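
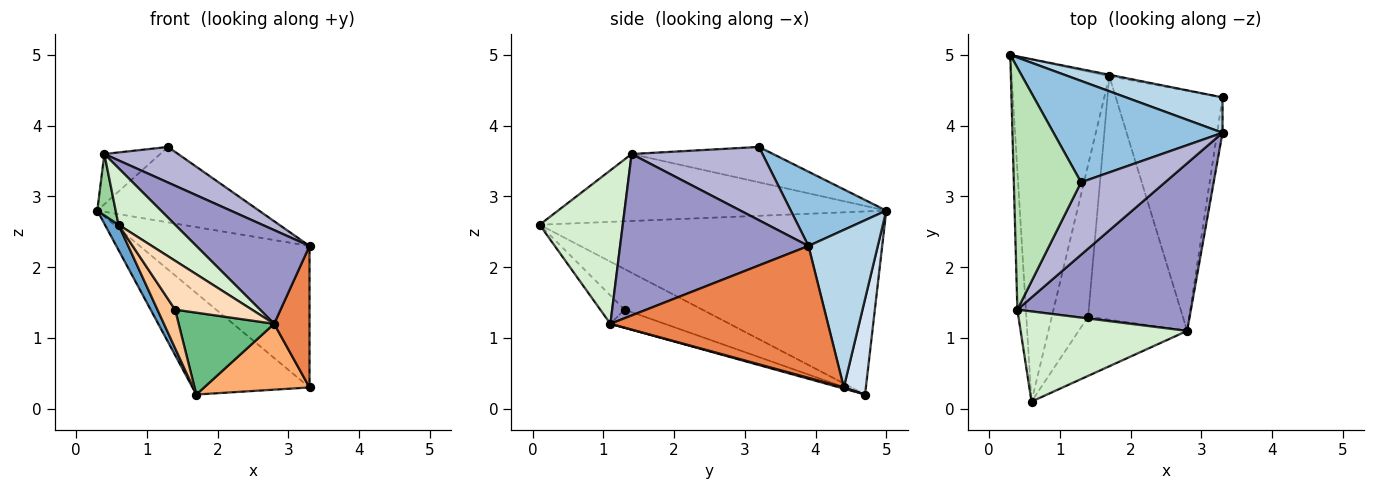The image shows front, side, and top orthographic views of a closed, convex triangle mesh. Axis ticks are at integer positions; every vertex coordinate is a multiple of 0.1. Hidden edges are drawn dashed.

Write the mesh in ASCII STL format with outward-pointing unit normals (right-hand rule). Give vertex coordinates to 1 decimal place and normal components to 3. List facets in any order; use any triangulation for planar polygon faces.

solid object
 facet normal -0.882 -0.035 -0.471
  outer loop
   vertex 1.7 4.7 0.2
   vertex 0.6 0.1 2.6
   vertex 0.3 5.0 2.8
  endloop
 endfacet
 facet normal 0.333 0.563 0.757
  outer loop
   vertex 1.3 3.2 3.7
   vertex 3.3 3.9 2.3
   vertex 0.3 5.0 2.8
  endloop
 endfacet
 facet normal 0.368 0.902 0.225
  outer loop
   vertex 3.3 4.4 0.3
   vertex 0.3 5.0 2.8
   vertex 3.3 3.9 2.3
  endloop
 endfacet
 facet normal 0.185 0.983 -0.014
  outer loop
   vertex 3.3 4.4 0.3
   vertex 1.7 4.7 0.2
   vertex 0.3 5.0 2.8
  endloop
 endfacet
 facet normal 0.986 -0.160 -0.040
  outer loop
   vertex 3.3 4.4 0.3
   vertex 3.3 3.9 2.3
   vertex 2.8 1.1 1.2
  endloop
 endfacet
 facet normal 0.011 -0.265 -0.964
  outer loop
   vertex 3.3 4.4 0.3
   vertex 2.8 1.1 1.2
   vertex 1.7 4.7 0.2
  endloop
 endfacet
 facet normal -0.735 -0.167 -0.657
  outer loop
   vertex 1.4 1.3 1.4
   vertex 0.6 0.1 2.6
   vertex 1.7 4.7 0.2
  endloop
 endfacet
 facet normal -0.197 -0.624 -0.756
  outer loop
   vertex 1.4 1.3 1.4
   vertex 2.8 1.1 1.2
   vertex 0.6 0.1 2.6
  endloop
 endfacet
 facet normal -0.178 -0.313 -0.933
  outer loop
   vertex 1.4 1.3 1.4
   vertex 1.7 4.7 0.2
   vertex 2.8 1.1 1.2
  endloop
 endfacet
 facet normal -0.990 -0.056 -0.126
  outer loop
   vertex 0.4 1.4 3.6
   vertex 0.3 5.0 2.8
   vertex 0.6 0.1 2.6
  endloop
 endfacet
 facet normal -0.458 0.181 0.870
  outer loop
   vertex 0.4 1.4 3.6
   vertex 1.3 3.2 3.7
   vertex 0.3 5.0 2.8
  endloop
 endfacet
 facet normal 0.615 -0.419 0.668
  outer loop
   vertex 0.4 1.4 3.6
   vertex 0.6 0.1 2.6
   vertex 2.8 1.1 1.2
  endloop
 endfacet
 facet normal 0.630 -0.379 0.678
  outer loop
   vertex 0.4 1.4 3.6
   vertex 2.8 1.1 1.2
   vertex 3.3 3.9 2.3
  endloop
 endfacet
 facet normal 0.616 -0.347 0.707
  outer loop
   vertex 0.4 1.4 3.6
   vertex 3.3 3.9 2.3
   vertex 1.3 3.2 3.7
  endloop
 endfacet
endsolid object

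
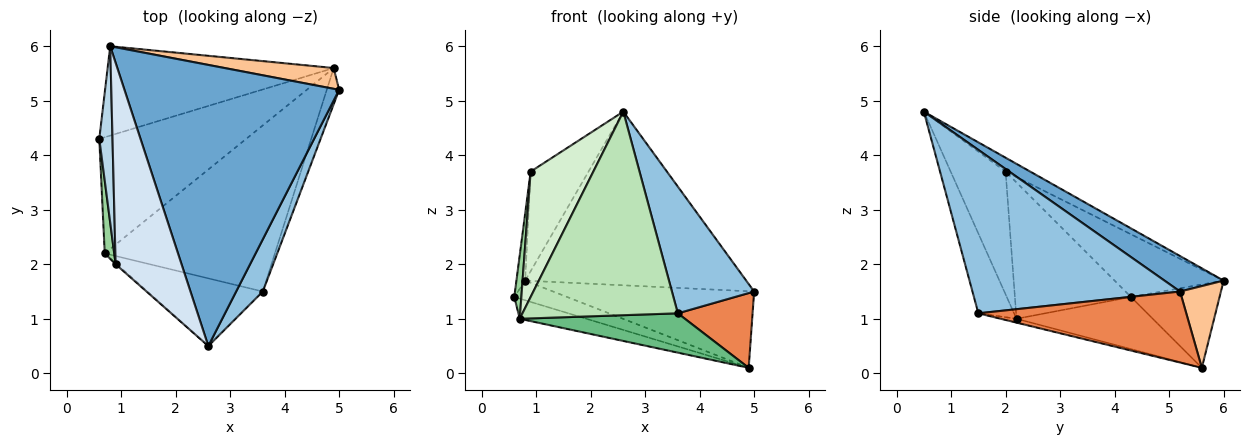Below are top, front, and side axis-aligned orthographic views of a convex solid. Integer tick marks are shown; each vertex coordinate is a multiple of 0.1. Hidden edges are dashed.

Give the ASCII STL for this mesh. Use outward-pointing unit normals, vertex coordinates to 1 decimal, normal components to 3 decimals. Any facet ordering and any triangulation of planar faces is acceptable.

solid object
 facet normal 0.139 0.520 0.842
  outer loop
   vertex 0.8 6.0 1.7
   vertex 2.6 0.5 4.8
   vertex 5.0 5.2 1.5
  endloop
 endfacet
 facet normal 0.919 -0.364 0.150
  outer loop
   vertex 3.6 1.5 1.1
   vertex 5.0 5.2 1.5
   vertex 2.6 0.5 4.8
  endloop
 endfacet
 facet normal -0.975 0.078 0.206
  outer loop
   vertex 0.9 2.0 3.7
   vertex 0.8 6.0 1.7
   vertex 0.6 4.3 1.4
  endloop
 endfacet
 facet normal -0.185 0.436 0.881
  outer loop
   vertex 0.9 2.0 3.7
   vertex 2.6 0.5 4.8
   vertex 0.8 6.0 1.7
  endloop
 endfacet
 facet normal 0.929 -0.334 -0.162
  outer loop
   vertex 4.9 5.6 0.1
   vertex 5.0 5.2 1.5
   vertex 3.6 1.5 1.1
  endloop
 endfacet
 facet normal -0.339 0.202 -0.919
  outer loop
   vertex 4.9 5.6 0.1
   vertex 0.6 4.3 1.4
   vertex 0.8 6.0 1.7
  endloop
 endfacet
 facet normal 0.193 0.947 0.257
  outer loop
   vertex 4.9 5.6 0.1
   vertex 0.8 6.0 1.7
   vertex 5.0 5.2 1.5
  endloop
 endfacet
 facet normal -0.330 0.161 -0.930
  outer loop
   vertex 0.7 2.2 1.0
   vertex 0.6 4.3 1.4
   vertex 4.9 5.6 0.1
  endloop
 endfacet
 facet normal -0.022 -0.230 -0.973
  outer loop
   vertex 0.7 2.2 1.0
   vertex 4.9 5.6 0.1
   vertex 3.6 1.5 1.1
  endloop
 endfacet
 facet normal -0.996 -0.061 0.069
  outer loop
   vertex 0.7 2.2 1.0
   vertex 0.9 2.0 3.7
   vertex 0.6 4.3 1.4
  endloop
 endfacet
 facet normal -0.213 -0.927 -0.308
  outer loop
   vertex 0.7 2.2 1.0
   vertex 3.6 1.5 1.1
   vertex 2.6 0.5 4.8
  endloop
 endfacet
 facet normal -0.659 -0.752 -0.007
  outer loop
   vertex 0.7 2.2 1.0
   vertex 2.6 0.5 4.8
   vertex 0.9 2.0 3.7
  endloop
 endfacet
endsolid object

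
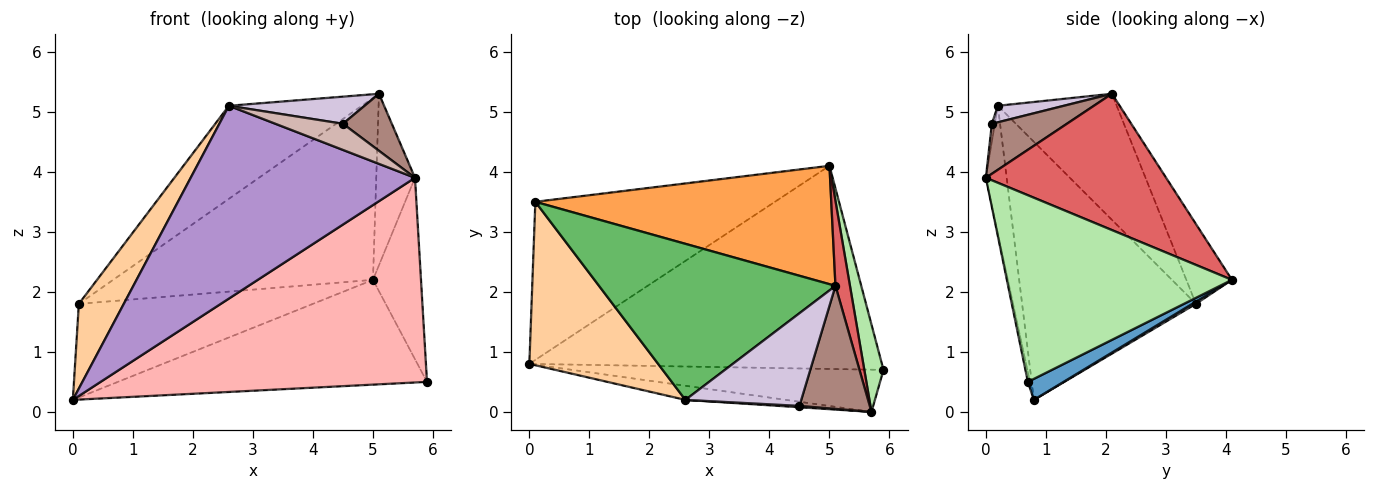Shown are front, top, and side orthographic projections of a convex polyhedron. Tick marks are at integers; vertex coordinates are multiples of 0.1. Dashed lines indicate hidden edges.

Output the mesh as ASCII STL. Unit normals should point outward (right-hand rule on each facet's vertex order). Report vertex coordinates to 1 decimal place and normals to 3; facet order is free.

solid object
 facet normal 0.053 0.458 -0.888
  outer loop
   vertex 5.0 4.1 2.2
   vertex 5.9 0.7 0.5
   vertex 0.0 0.8 0.2
  endloop
 endfacet
 facet normal 0.008 0.510 -0.860
  outer loop
   vertex 0.1 3.5 1.8
   vertex 5.0 4.1 2.2
   vertex 0.0 0.8 0.2
  endloop
 endfacet
 facet normal -0.146 0.829 0.540
  outer loop
   vertex 0.1 3.5 1.8
   vertex 5.1 2.1 5.3
   vertex 5.0 4.1 2.2
  endloop
 endfacet
 facet normal -0.872 -0.225 0.435
  outer loop
   vertex 2.6 0.2 5.1
   vertex 0.1 3.5 1.8
   vertex 0.0 0.8 0.2
  endloop
 endfacet
 facet normal -0.416 0.466 0.781
  outer loop
   vertex 2.6 0.2 5.1
   vertex 5.1 2.1 5.3
   vertex 0.1 3.5 1.8
  endloop
 endfacet
 facet normal 0.973 0.208 0.100
  outer loop
   vertex 5.7 0.0 3.9
   vertex 5.9 0.7 0.5
   vertex 5.0 4.1 2.2
  endloop
 endfacet
 facet normal 0.972 0.209 0.103
  outer loop
   vertex 5.7 0.0 3.9
   vertex 5.0 4.1 2.2
   vertex 5.1 2.1 5.3
  endloop
 endfacet
 facet normal -0.006 -0.979 -0.202
  outer loop
   vertex 5.7 0.0 3.9
   vertex 0.0 0.8 0.2
   vertex 5.9 0.7 0.5
  endloop
 endfacet
 facet normal -0.092 -0.993 -0.073
  outer loop
   vertex 5.7 0.0 3.9
   vertex 2.6 0.2 5.1
   vertex 0.0 0.8 0.2
  endloop
 endfacet
 facet normal 0.135 -0.278 0.951
  outer loop
   vertex 4.5 0.1 4.8
   vertex 5.1 2.1 5.3
   vertex 2.6 0.2 5.1
  endloop
 endfacet
 facet normal 0.542 -0.353 0.762
  outer loop
   vertex 4.5 0.1 4.8
   vertex 5.7 0.0 3.9
   vertex 5.1 2.1 5.3
  endloop
 endfacet
 facet normal -0.044 -0.998 0.052
  outer loop
   vertex 4.5 0.1 4.8
   vertex 2.6 0.2 5.1
   vertex 5.7 0.0 3.9
  endloop
 endfacet
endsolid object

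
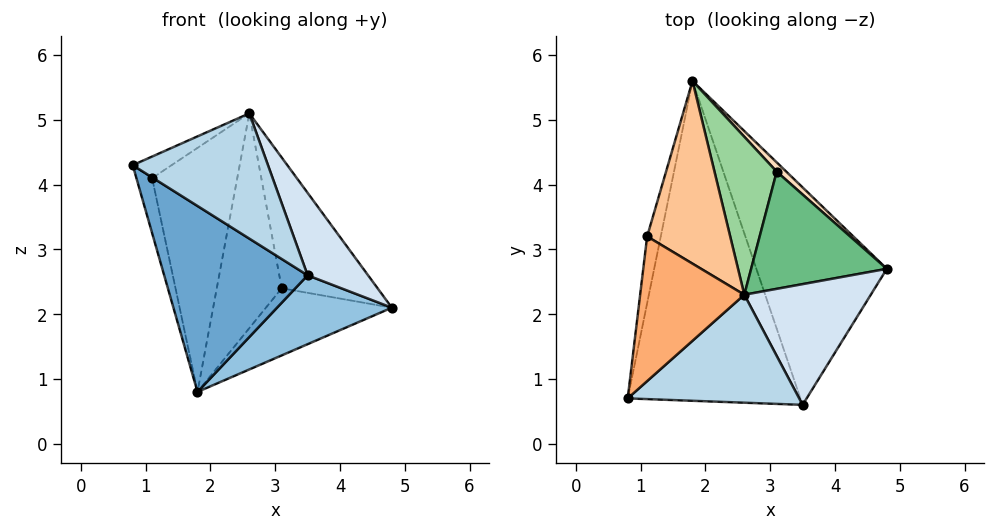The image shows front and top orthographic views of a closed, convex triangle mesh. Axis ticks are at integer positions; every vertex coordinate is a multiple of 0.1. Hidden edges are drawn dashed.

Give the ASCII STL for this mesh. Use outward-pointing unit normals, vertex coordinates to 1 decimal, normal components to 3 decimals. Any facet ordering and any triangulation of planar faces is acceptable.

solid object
 facet normal -0.491 -0.438 -0.753
  outer loop
   vertex 3.5 0.6 2.6
   vertex 0.8 0.7 4.3
   vertex 1.8 5.6 0.8
  endloop
 endfacet
 facet normal 0.120 -0.300 -0.946
  outer loop
   vertex 3.5 0.6 2.6
   vertex 1.8 5.6 0.8
   vertex 4.8 2.7 2.1
  endloop
 endfacet
 facet normal 0.358 -0.707 0.610
  outer loop
   vertex 3.5 0.6 2.6
   vertex 2.6 2.3 5.1
   vertex 0.8 0.7 4.3
  endloop
 endfacet
 facet normal 0.776 -0.356 0.521
  outer loop
   vertex 3.5 0.6 2.6
   vertex 4.8 2.7 2.1
   vertex 2.6 2.3 5.1
  endloop
 endfacet
 facet normal -0.986 0.108 -0.131
  outer loop
   vertex 1.1 3.2 4.1
   vertex 1.8 5.6 0.8
   vertex 0.8 0.7 4.3
  endloop
 endfacet
 facet normal -0.496 0.128 0.859
  outer loop
   vertex 1.1 3.2 4.1
   vertex 0.8 0.7 4.3
   vertex 2.6 2.3 5.1
  endloop
 endfacet
 facet normal 0.080 0.798 0.597
  outer loop
   vertex 1.1 3.2 4.1
   vertex 2.6 2.3 5.1
   vertex 1.8 5.6 0.8
  endloop
 endfacet
 facet normal 0.668 0.737 0.102
  outer loop
   vertex 3.1 4.2 2.4
   vertex 4.8 2.7 2.1
   vertex 1.8 5.6 0.8
  endloop
 endfacet
 facet normal 0.612 0.589 0.528
  outer loop
   vertex 3.1 4.2 2.4
   vertex 2.6 2.3 5.1
   vertex 4.8 2.7 2.1
  endloop
 endfacet
 facet normal 0.137 0.798 0.587
  outer loop
   vertex 3.1 4.2 2.4
   vertex 1.8 5.6 0.8
   vertex 2.6 2.3 5.1
  endloop
 endfacet
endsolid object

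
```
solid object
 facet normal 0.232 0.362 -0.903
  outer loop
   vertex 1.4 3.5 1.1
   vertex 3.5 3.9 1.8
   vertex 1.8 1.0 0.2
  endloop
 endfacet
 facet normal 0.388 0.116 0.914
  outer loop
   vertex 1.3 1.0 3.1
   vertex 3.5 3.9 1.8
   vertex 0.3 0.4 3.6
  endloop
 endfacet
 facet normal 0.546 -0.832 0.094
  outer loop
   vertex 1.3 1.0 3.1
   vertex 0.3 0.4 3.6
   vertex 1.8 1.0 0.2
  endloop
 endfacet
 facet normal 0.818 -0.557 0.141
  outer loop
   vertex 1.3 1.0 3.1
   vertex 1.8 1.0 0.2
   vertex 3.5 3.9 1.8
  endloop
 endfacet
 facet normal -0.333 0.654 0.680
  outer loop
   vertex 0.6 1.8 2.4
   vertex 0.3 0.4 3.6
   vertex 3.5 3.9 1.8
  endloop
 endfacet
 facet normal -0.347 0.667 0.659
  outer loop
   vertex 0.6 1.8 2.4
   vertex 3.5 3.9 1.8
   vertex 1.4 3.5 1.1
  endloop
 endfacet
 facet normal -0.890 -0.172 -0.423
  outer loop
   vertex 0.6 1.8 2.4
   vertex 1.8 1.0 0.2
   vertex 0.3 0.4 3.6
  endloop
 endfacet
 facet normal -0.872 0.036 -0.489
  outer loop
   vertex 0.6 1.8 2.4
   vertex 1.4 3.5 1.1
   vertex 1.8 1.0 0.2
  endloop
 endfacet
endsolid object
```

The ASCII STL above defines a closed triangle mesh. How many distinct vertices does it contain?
6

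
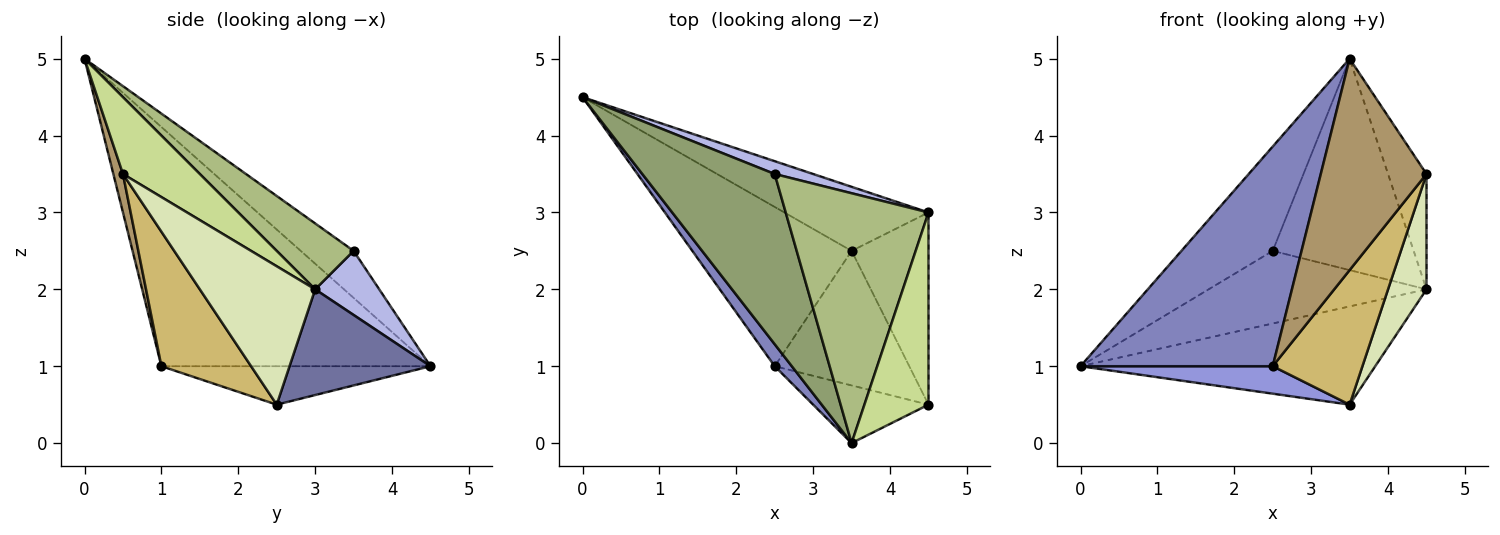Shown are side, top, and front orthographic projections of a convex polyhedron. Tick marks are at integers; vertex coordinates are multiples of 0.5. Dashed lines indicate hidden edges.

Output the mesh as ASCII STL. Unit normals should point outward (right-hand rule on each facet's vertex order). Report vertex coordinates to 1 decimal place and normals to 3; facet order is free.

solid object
 facet normal 0.372 0.778 -0.507
  outer loop
   vertex 3.5 2.5 0.5
   vertex 0.0 4.5 1.0
   vertex 4.5 3.0 2.0
  endloop
 endfacet
 facet normal -0.812 -0.580 0.058
  outer loop
   vertex 2.5 1.0 1.0
   vertex 3.5 0.0 5.0
   vertex 0.0 4.5 1.0
  endloop
 endfacet
 facet normal -0.231 -0.165 -0.959
  outer loop
   vertex 2.5 1.0 1.0
   vertex 0.0 4.5 1.0
   vertex 3.5 2.5 0.5
  endloop
 endfacet
 facet normal 0.278 0.946 0.167
  outer loop
   vertex 2.5 3.5 2.5
   vertex 4.5 3.0 2.0
   vertex 0.0 4.5 1.0
  endloop
 endfacet
 facet normal -0.290 0.500 0.816
  outer loop
   vertex 2.5 3.5 2.5
   vertex 0.0 4.5 1.0
   vertex 3.5 0.0 5.0
  endloop
 endfacet
 facet normal 0.332 0.609 0.720
  outer loop
   vertex 2.5 3.5 2.5
   vertex 3.5 0.0 5.0
   vertex 4.5 3.0 2.0
  endloop
 endfacet
 facet normal 0.717 0.359 0.598
  outer loop
   vertex 4.5 0.5 3.5
   vertex 4.5 3.0 2.0
   vertex 3.5 0.0 5.0
  endloop
 endfacet
 facet normal 0.839 -0.280 -0.466
  outer loop
   vertex 4.5 0.5 3.5
   vertex 3.5 2.5 0.5
   vertex 4.5 3.0 2.0
  endloop
 endfacet
 facet normal 0.087 -0.961 -0.262
  outer loop
   vertex 4.5 0.5 3.5
   vertex 3.5 0.0 5.0
   vertex 2.5 1.0 1.0
  endloop
 endfacet
 facet normal 0.577 -0.577 -0.577
  outer loop
   vertex 4.5 0.5 3.5
   vertex 2.5 1.0 1.0
   vertex 3.5 2.5 0.5
  endloop
 endfacet
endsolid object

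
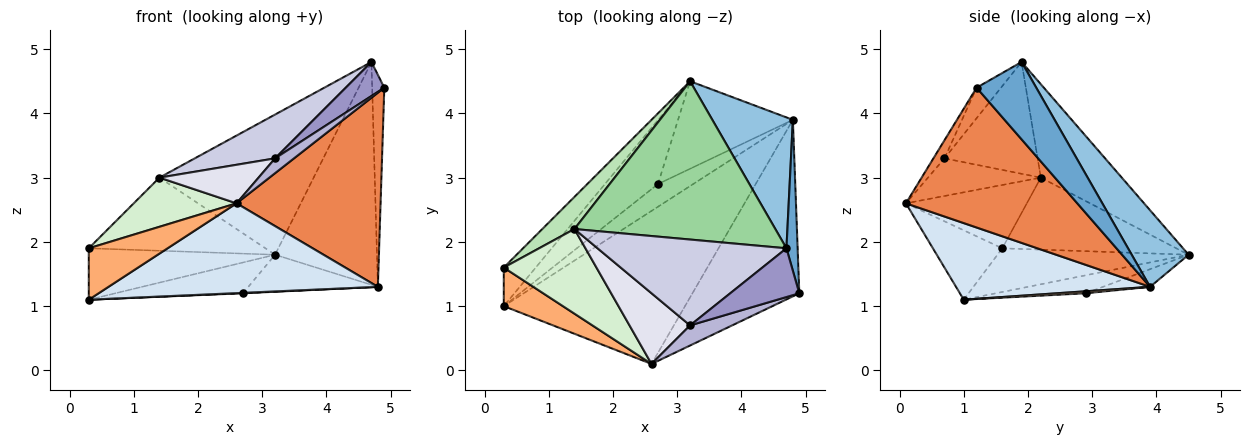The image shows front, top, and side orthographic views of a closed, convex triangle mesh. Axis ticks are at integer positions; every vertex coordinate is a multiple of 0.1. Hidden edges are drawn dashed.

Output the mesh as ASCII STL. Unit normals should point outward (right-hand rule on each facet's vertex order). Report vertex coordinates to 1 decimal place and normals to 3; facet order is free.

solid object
 facet normal 0.970 0.197 0.140
  outer loop
   vertex 4.8 3.9 1.3
   vertex 4.7 1.9 4.8
   vertex 4.9 1.2 4.4
  endloop
 endfacet
 facet normal 0.434 0.777 0.456
  outer loop
   vertex 4.8 3.9 1.3
   vertex 3.2 4.5 1.8
   vertex 4.7 1.9 4.8
  endloop
 endfacet
 facet normal -0.634 0.618 -0.464
  outer loop
   vertex 0.3 1.6 1.9
   vertex 3.2 4.5 1.8
   vertex 0.3 1.0 1.1
  endloop
 endfacet
 facet normal 0.342 -0.475 -0.810
  outer loop
   vertex 2.6 0.1 2.6
   vertex 0.3 1.0 1.1
   vertex 4.8 3.9 1.3
  endloop
 endfacet
 facet normal 0.661 -0.555 -0.505
  outer loop
   vertex 2.6 0.1 2.6
   vertex 4.8 3.9 1.3
   vertex 4.9 1.2 4.4
  endloop
 endfacet
 facet normal -0.576 -0.654 0.491
  outer loop
   vertex 2.6 0.1 2.6
   vertex 0.3 1.6 1.9
   vertex 0.3 1.0 1.1
  endloop
 endfacet
 facet normal -0.292 0.415 -0.862
  outer loop
   vertex 2.7 2.9 1.2
   vertex 0.3 1.0 1.1
   vertex 3.2 4.5 1.8
  endloop
 endfacet
 facet normal 0.057 -0.019 -0.998
  outer loop
   vertex 2.7 2.9 1.2
   vertex 4.8 3.9 1.3
   vertex 0.3 1.0 1.1
  endloop
 endfacet
 facet normal -0.140 0.386 -0.912
  outer loop
   vertex 2.7 2.9 1.2
   vertex 3.2 4.5 1.8
   vertex 4.8 3.9 1.3
  endloop
 endfacet
 facet normal -0.329 0.626 0.707
  outer loop
   vertex 1.4 2.2 3.0
   vertex 4.7 1.9 4.8
   vertex 3.2 4.5 1.8
  endloop
 endfacet
 facet normal -0.670 0.680 0.299
  outer loop
   vertex 1.4 2.2 3.0
   vertex 3.2 4.5 1.8
   vertex 0.3 1.6 1.9
  endloop
 endfacet
 facet normal -0.509 -0.432 0.745
  outer loop
   vertex 1.4 2.2 3.0
   vertex 0.3 1.6 1.9
   vertex 2.6 0.1 2.6
  endloop
 endfacet
 facet normal -0.341 -0.538 0.771
  outer loop
   vertex 3.2 0.7 3.3
   vertex 4.9 1.2 4.4
   vertex 4.7 1.9 4.8
  endloop
 endfacet
 facet normal -0.328 -0.560 0.761
  outer loop
   vertex 3.2 0.7 3.3
   vertex 2.6 0.1 2.6
   vertex 4.9 1.2 4.4
  endloop
 endfacet
 facet normal -0.466 -0.402 0.788
  outer loop
   vertex 3.2 0.7 3.3
   vertex 4.7 1.9 4.8
   vertex 1.4 2.2 3.0
  endloop
 endfacet
 facet normal -0.479 -0.420 0.771
  outer loop
   vertex 3.2 0.7 3.3
   vertex 1.4 2.2 3.0
   vertex 2.6 0.1 2.6
  endloop
 endfacet
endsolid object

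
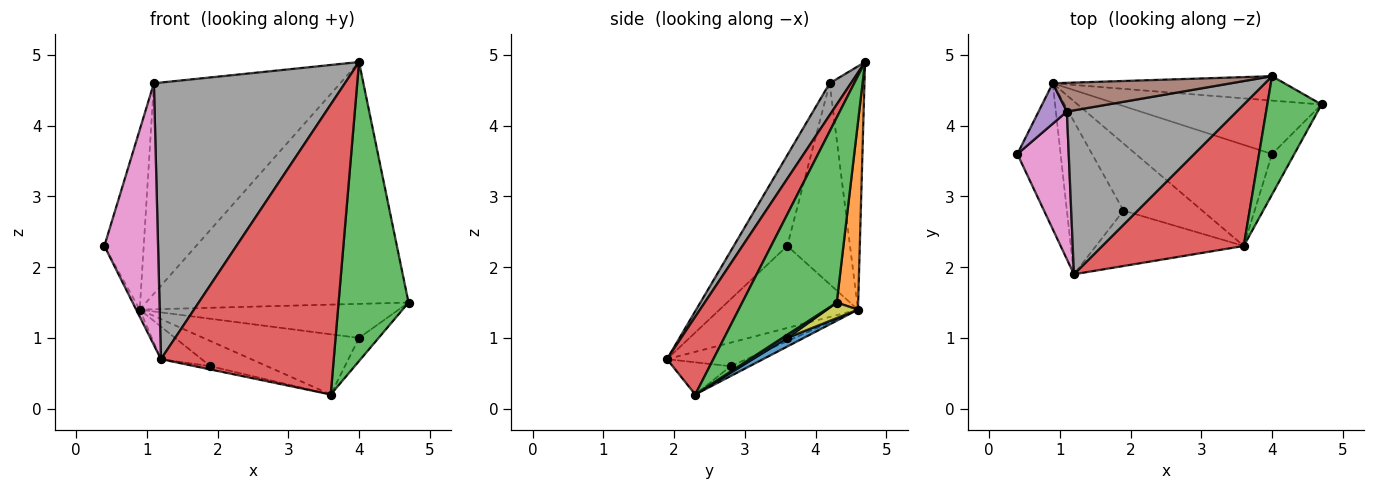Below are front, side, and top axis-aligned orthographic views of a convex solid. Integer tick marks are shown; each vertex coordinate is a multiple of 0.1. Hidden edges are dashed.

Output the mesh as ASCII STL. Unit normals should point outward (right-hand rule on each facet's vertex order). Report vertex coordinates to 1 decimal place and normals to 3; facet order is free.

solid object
 facet normal -0.884 0.023 -0.466
  outer loop
   vertex 0.9 4.6 1.4
   vertex 1.2 1.9 0.7
   vertex 0.4 3.6 2.3
  endloop
 endfacet
 facet normal 0.081 0.992 -0.100
  outer loop
   vertex 0.9 4.6 1.4
   vertex 4.0 4.7 4.9
   vertex 4.7 4.3 1.5
  endloop
 endfacet
 facet normal 0.782 -0.579 0.229
  outer loop
   vertex 3.6 2.3 0.2
   vertex 4.7 4.3 1.5
   vertex 4.0 4.7 4.9
  endloop
 endfacet
 facet normal 0.234 -0.874 0.426
  outer loop
   vertex 3.6 2.3 0.2
   vertex 4.0 4.7 4.9
   vertex 1.2 1.9 0.7
  endloop
 endfacet
 facet normal -0.841 0.527 0.119
  outer loop
   vertex 1.1 4.2 4.6
   vertex 0.9 4.6 1.4
   vertex 0.4 3.6 2.3
  endloop
 endfacet
 facet normal -0.182 0.974 0.133
  outer loop
   vertex 1.1 4.2 4.6
   vertex 4.0 4.7 4.9
   vertex 0.9 4.6 1.4
  endloop
 endfacet
 facet normal -0.656 -0.658 0.371
  outer loop
   vertex 1.1 4.2 4.6
   vertex 0.4 3.6 2.3
   vertex 1.2 1.9 0.7
  endloop
 endfacet
 facet normal 0.095 -0.856 0.507
  outer loop
   vertex 1.1 4.2 4.6
   vertex 1.2 1.9 0.7
   vertex 4.0 4.7 4.9
  endloop
 endfacet
 facet normal 0.064 0.537 -0.841
  outer loop
   vertex 4.0 3.6 1.0
   vertex 0.9 4.6 1.4
   vertex 4.7 4.3 1.5
  endloop
 endfacet
 facet normal 0.123 0.492 -0.862
  outer loop
   vertex 4.0 3.6 1.0
   vertex 4.7 4.3 1.5
   vertex 3.6 2.3 0.2
  endloop
 endfacet
 facet normal 0.054 0.511 -0.858
  outer loop
   vertex 4.0 3.6 1.0
   vertex 3.6 2.3 0.2
   vertex 0.9 4.6 1.4
  endloop
 endfacet
 facet normal -0.377 0.193 -0.906
  outer loop
   vertex 1.9 2.8 0.6
   vertex 1.2 1.9 0.7
   vertex 0.9 4.6 1.4
  endloop
 endfacet
 facet normal -0.213 0.057 -0.975
  outer loop
   vertex 1.9 2.8 0.6
   vertex 3.6 2.3 0.2
   vertex 1.2 1.9 0.7
  endloop
 endfacet
 facet normal -0.116 0.349 -0.930
  outer loop
   vertex 1.9 2.8 0.6
   vertex 0.9 4.6 1.4
   vertex 3.6 2.3 0.2
  endloop
 endfacet
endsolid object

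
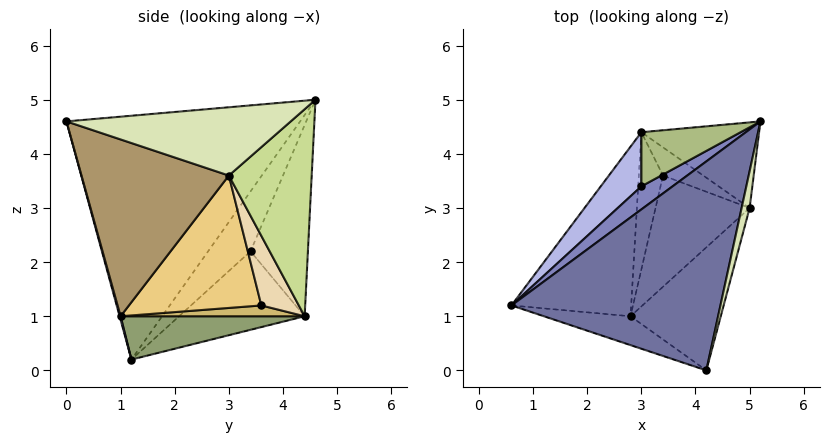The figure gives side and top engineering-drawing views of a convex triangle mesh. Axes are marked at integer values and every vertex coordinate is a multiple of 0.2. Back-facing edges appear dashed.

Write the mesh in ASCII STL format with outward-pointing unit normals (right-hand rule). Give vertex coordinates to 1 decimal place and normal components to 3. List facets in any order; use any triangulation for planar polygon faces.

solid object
 facet normal -0.755 0.108 0.647
  outer loop
   vertex 4.2 0.0 4.6
   vertex 5.2 4.6 5.0
   vertex 0.6 1.2 0.2
  endloop
 endfacet
 facet normal -0.778 0.480 0.406
  outer loop
   vertex 3.0 3.4 2.2
   vertex 0.6 1.2 0.2
   vertex 5.2 4.6 5.0
  endloop
 endfacet
 facet normal 0.011 -0.962 -0.272
  outer loop
   vertex 2.8 1.0 1.0
   vertex 4.2 0.0 4.6
   vertex 0.6 1.2 0.2
  endloop
 endfacet
 facet normal -0.778 0.483 0.402
  outer loop
   vertex 3.0 4.4 1.0
   vertex 0.6 1.2 0.2
   vertex 3.0 3.4 2.2
  endloop
 endfacet
 facet normal 0.340 -0.020 -0.940
  outer loop
   vertex 3.0 4.4 1.0
   vertex 2.8 1.0 1.0
   vertex 0.6 1.2 0.2
  endloop
 endfacet
 facet normal -0.777 0.484 0.403
  outer loop
   vertex 3.0 4.4 1.0
   vertex 3.0 3.4 2.2
   vertex 5.2 4.6 5.0
  endloop
 endfacet
 facet normal 0.827 0.308 -0.470
  outer loop
   vertex 5.0 3.0 3.6
   vertex 3.0 4.4 1.0
   vertex 5.2 4.6 5.0
  endloop
 endfacet
 facet normal 0.969 -0.220 0.114
  outer loop
   vertex 5.0 3.0 3.6
   vertex 5.2 4.6 5.0
   vertex 4.2 0.0 4.6
  endloop
 endfacet
 facet normal 0.830 -0.363 -0.424
  outer loop
   vertex 5.0 3.0 3.6
   vertex 4.2 0.0 4.6
   vertex 2.8 1.0 1.0
  endloop
 endfacet
 facet normal 0.408 -0.024 -0.913
  outer loop
   vertex 3.4 3.6 1.2
   vertex 2.8 1.0 1.0
   vertex 3.0 4.4 1.0
  endloop
 endfacet
 facet normal 0.807 -0.142 -0.573
  outer loop
   vertex 3.4 3.6 1.2
   vertex 5.0 3.0 3.6
   vertex 2.8 1.0 1.0
  endloop
 endfacet
 facet normal 0.828 0.294 -0.478
  outer loop
   vertex 3.4 3.6 1.2
   vertex 3.0 4.4 1.0
   vertex 5.0 3.0 3.6
  endloop
 endfacet
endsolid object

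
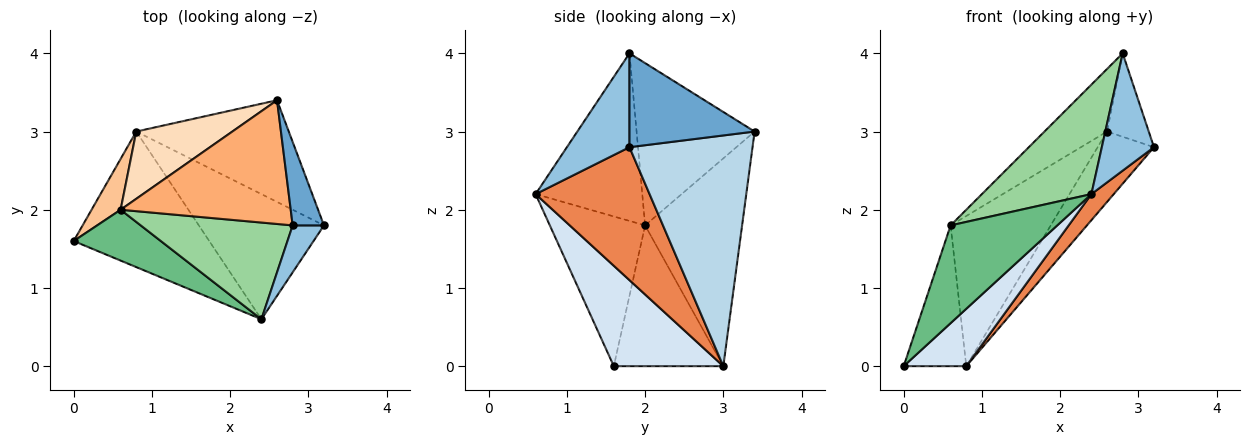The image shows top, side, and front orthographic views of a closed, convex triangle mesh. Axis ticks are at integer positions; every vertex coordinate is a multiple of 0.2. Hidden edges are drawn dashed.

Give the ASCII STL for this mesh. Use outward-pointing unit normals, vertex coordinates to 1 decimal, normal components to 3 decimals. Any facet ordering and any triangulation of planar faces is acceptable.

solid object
 facet normal 0.905 0.302 0.302
  outer loop
   vertex 2.8 1.8 4.0
   vertex 3.2 1.8 2.8
   vertex 2.6 3.4 3.0
  endloop
 endfacet
 facet normal 0.744 -0.620 0.248
  outer loop
   vertex 2.4 0.6 2.2
   vertex 3.2 1.8 2.8
   vertex 2.8 1.8 4.0
  endloop
 endfacet
 facet normal 0.779 0.357 -0.515
  outer loop
   vertex 0.8 3.0 0.0
   vertex 2.6 3.4 3.0
   vertex 3.2 1.8 2.8
  endloop
 endfacet
 facet normal 0.563 -0.322 -0.761
  outer loop
   vertex 0.8 3.0 0.0
   vertex 2.4 0.6 2.2
   vertex 0.0 1.6 0.0
  endloop
 endfacet
 facet normal 0.721 -0.141 -0.678
  outer loop
   vertex 0.8 3.0 0.0
   vertex 3.2 1.8 2.8
   vertex 2.4 0.6 2.2
  endloop
 endfacet
 facet normal -0.648 0.344 0.679
  outer loop
   vertex 0.6 2.0 1.8
   vertex 2.8 1.8 4.0
   vertex 2.6 3.4 3.0
  endloop
 endfacet
 facet normal -0.855 0.488 0.176
  outer loop
   vertex 0.6 2.0 1.8
   vertex 0.8 3.0 0.0
   vertex 0.0 1.6 0.0
  endloop
 endfacet
 facet normal -0.662 0.684 0.306
  outer loop
   vertex 0.6 2.0 1.8
   vertex 2.6 3.4 3.0
   vertex 0.8 3.0 0.0
  endloop
 endfacet
 facet normal -0.621 -0.695 0.362
  outer loop
   vertex 0.6 2.0 1.8
   vertex 0.0 1.6 0.0
   vertex 2.4 0.6 2.2
  endloop
 endfacet
 facet normal -0.590 -0.605 0.535
  outer loop
   vertex 0.6 2.0 1.8
   vertex 2.4 0.6 2.2
   vertex 2.8 1.8 4.0
  endloop
 endfacet
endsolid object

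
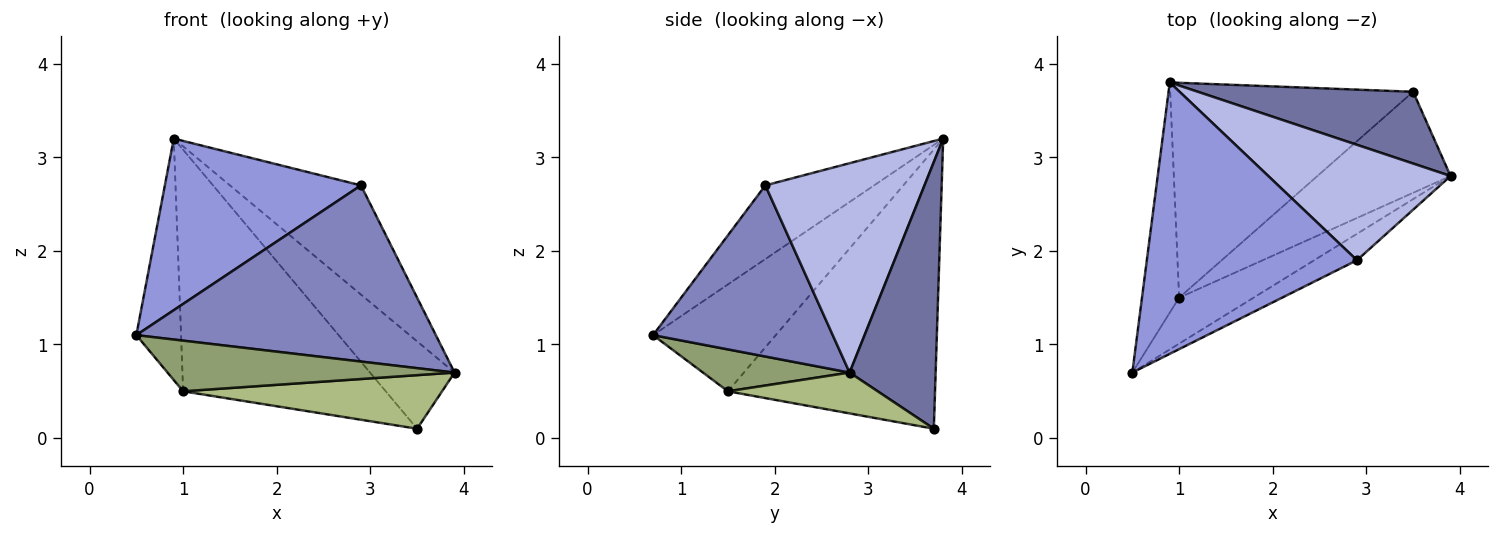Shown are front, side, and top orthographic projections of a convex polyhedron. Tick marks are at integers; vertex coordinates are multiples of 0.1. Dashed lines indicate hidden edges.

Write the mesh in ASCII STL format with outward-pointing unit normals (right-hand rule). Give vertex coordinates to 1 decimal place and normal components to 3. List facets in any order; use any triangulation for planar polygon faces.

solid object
 facet normal 0.618 0.607 0.499
  outer loop
   vertex 3.5 3.7 0.1
   vertex 0.9 3.8 3.2
   vertex 3.9 2.8 0.7
  endloop
 endfacet
 facet normal 0.510 -0.850 -0.128
  outer loop
   vertex 2.9 1.9 2.7
   vertex 0.5 0.7 1.1
   vertex 3.9 2.8 0.7
  endloop
 endfacet
 facet normal -0.284 -0.512 0.810
  outer loop
   vertex 2.9 1.9 2.7
   vertex 0.9 3.8 3.2
   vertex 0.5 0.7 1.1
  endloop
 endfacet
 facet normal 0.641 0.528 0.558
  outer loop
   vertex 2.9 1.9 2.7
   vertex 3.9 2.8 0.7
   vertex 0.9 3.8 3.2
  endloop
 endfacet
 facet normal 0.354 -0.693 -0.629
  outer loop
   vertex 1.0 1.5 0.5
   vertex 3.9 2.8 0.7
   vertex 0.5 0.7 1.1
  endloop
 endfacet
 facet normal 0.262 -0.452 -0.853
  outer loop
   vertex 1.0 1.5 0.5
   vertex 3.5 3.7 0.1
   vertex 3.9 2.8 0.7
  endloop
 endfacet
 facet normal -0.893 0.325 -0.310
  outer loop
   vertex 1.0 1.5 0.5
   vertex 0.5 0.7 1.1
   vertex 0.9 3.8 3.2
  endloop
 endfacet
 facet normal -0.607 0.594 -0.528
  outer loop
   vertex 1.0 1.5 0.5
   vertex 0.9 3.8 3.2
   vertex 3.5 3.7 0.1
  endloop
 endfacet
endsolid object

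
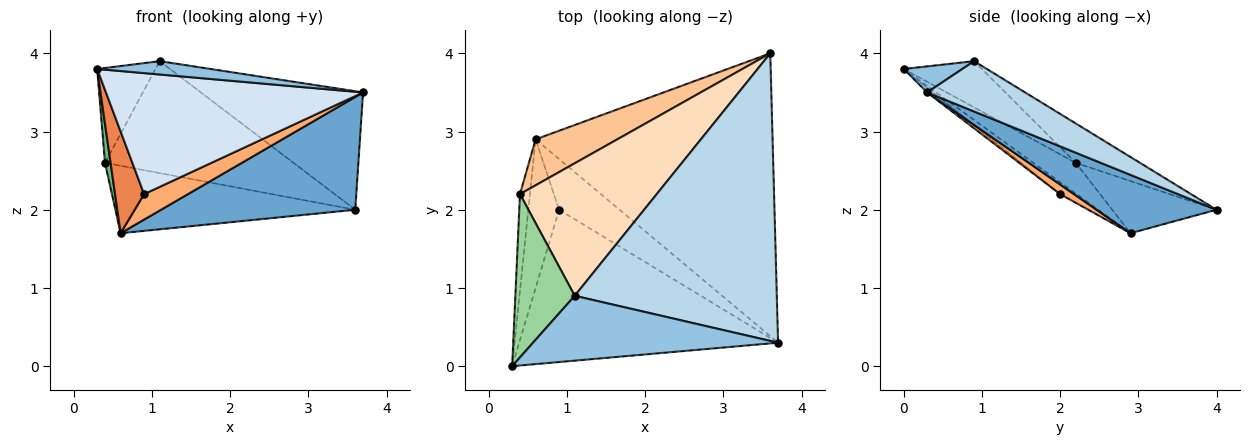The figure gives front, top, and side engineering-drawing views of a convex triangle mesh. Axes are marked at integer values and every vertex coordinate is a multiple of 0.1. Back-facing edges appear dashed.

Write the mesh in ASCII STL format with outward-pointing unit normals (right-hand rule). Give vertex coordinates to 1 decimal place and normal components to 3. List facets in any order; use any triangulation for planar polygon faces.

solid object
 facet normal 0.223 -0.361 -0.905
  outer loop
   vertex 0.6 2.9 1.7
   vertex 3.6 4.0 2.0
   vertex 3.7 0.3 3.5
  endloop
 endfacet
 facet normal 0.104 -0.200 0.974
  outer loop
   vertex 1.1 0.9 3.9
   vertex 0.3 0.0 3.8
   vertex 3.7 0.3 3.5
  endloop
 endfacet
 facet normal 0.224 0.371 0.901
  outer loop
   vertex 1.1 0.9 3.9
   vertex 3.7 0.3 3.5
   vertex 3.6 4.0 2.0
  endloop
 endfacet
 facet normal -0.014 -0.622 -0.783
  outer loop
   vertex 0.9 2.0 2.2
   vertex 3.7 0.3 3.5
   vertex 0.3 0.0 3.8
  endloop
 endfacet
 facet normal -0.304 -0.538 -0.786
  outer loop
   vertex 0.9 2.0 2.2
   vertex 0.3 0.0 3.8
   vertex 0.6 2.9 1.7
  endloop
 endfacet
 facet normal 0.141 -0.445 -0.885
  outer loop
   vertex 0.9 2.0 2.2
   vertex 0.6 2.9 1.7
   vertex 3.7 0.3 3.5
  endloop
 endfacet
 facet normal -0.338 0.778 0.530
  outer loop
   vertex 0.4 2.2 2.6
   vertex 3.6 4.0 2.0
   vertex 0.6 2.9 1.7
  endloop
 endfacet
 facet normal -0.215 0.630 0.746
  outer loop
   vertex 0.4 2.2 2.6
   vertex 1.1 0.9 3.9
   vertex 3.6 4.0 2.0
  endloop
 endfacet
 facet normal -0.944 -0.124 -0.306
  outer loop
   vertex 0.4 2.2 2.6
   vertex 0.6 2.9 1.7
   vertex 0.3 0.0 3.8
  endloop
 endfacet
 facet normal -0.558 0.417 0.717
  outer loop
   vertex 0.4 2.2 2.6
   vertex 0.3 0.0 3.8
   vertex 1.1 0.9 3.9
  endloop
 endfacet
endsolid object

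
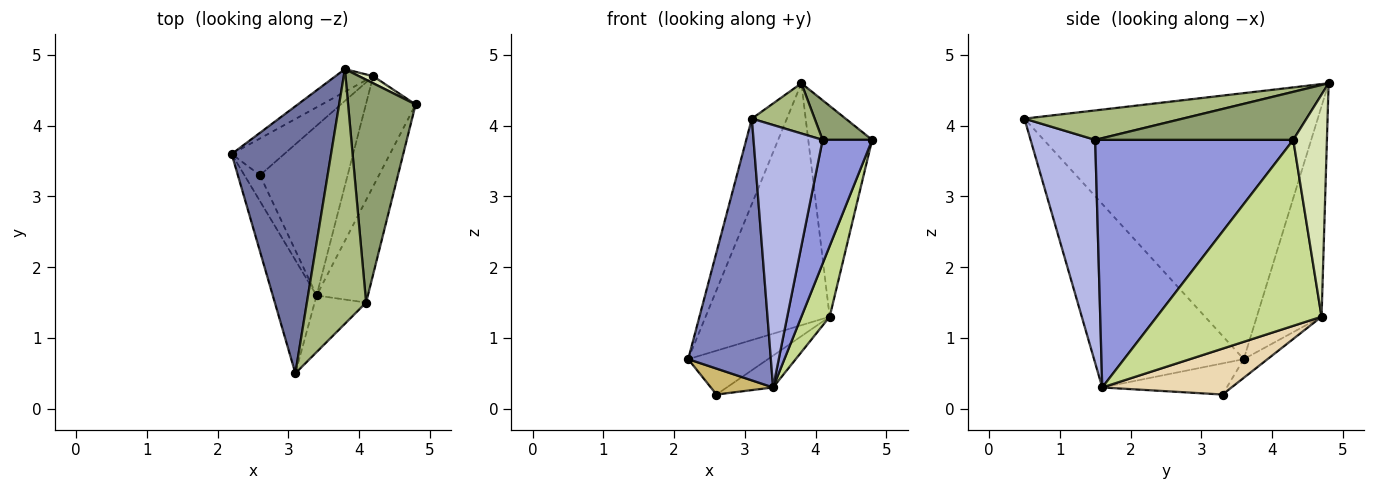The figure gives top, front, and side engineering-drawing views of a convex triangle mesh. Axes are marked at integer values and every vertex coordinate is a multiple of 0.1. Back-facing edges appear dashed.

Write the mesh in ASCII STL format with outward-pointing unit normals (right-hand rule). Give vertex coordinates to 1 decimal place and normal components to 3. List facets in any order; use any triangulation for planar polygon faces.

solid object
 facet normal -0.931 0.111 0.348
  outer loop
   vertex 3.8 4.8 4.6
   vertex 2.2 3.6 0.7
   vertex 3.1 0.5 4.1
  endloop
 endfacet
 facet normal -0.857 -0.473 -0.205
  outer loop
   vertex 3.4 1.6 0.3
   vertex 3.1 0.5 4.1
   vertex 2.2 3.6 0.7
  endloop
 endfacet
 facet normal 0.951 -0.238 -0.197
  outer loop
   vertex 4.1 1.5 3.8
   vertex 3.4 1.6 0.3
   vertex 4.8 4.3 3.8
  endloop
 endfacet
 facet normal 0.675 -0.721 -0.156
  outer loop
   vertex 4.1 1.5 3.8
   vertex 3.1 0.5 4.1
   vertex 3.4 1.6 0.3
  endloop
 endfacet
 facet normal 0.574 -0.143 0.807
  outer loop
   vertex 4.1 1.5 3.8
   vertex 4.8 4.3 3.8
   vertex 3.8 4.8 4.6
  endloop
 endfacet
 facet normal 0.438 -0.174 0.882
  outer loop
   vertex 4.1 1.5 3.8
   vertex 3.8 4.8 4.6
   vertex 3.1 0.5 4.1
  endloop
 endfacet
 facet normal 0.953 -0.164 -0.255
  outer loop
   vertex 4.2 4.7 1.3
   vertex 4.8 4.3 3.8
   vertex 3.4 1.6 0.3
  endloop
 endfacet
 facet normal 0.466 0.884 0.030
  outer loop
   vertex 4.2 4.7 1.3
   vertex 3.8 4.8 4.6
   vertex 4.8 4.3 3.8
  endloop
 endfacet
 facet normal -0.461 0.883 -0.083
  outer loop
   vertex 4.2 4.7 1.3
   vertex 2.2 3.6 0.7
   vertex 3.8 4.8 4.6
  endloop
 endfacet
 facet normal -0.816 -0.408 -0.408
  outer loop
   vertex 2.6 3.3 0.2
   vertex 3.4 1.6 0.3
   vertex 2.2 3.6 0.7
  endloop
 endfacet
 facet normal -0.223 0.747 -0.626
  outer loop
   vertex 2.6 3.3 0.2
   vertex 2.2 3.6 0.7
   vertex 4.2 4.7 1.3
  endloop
 endfacet
 facet normal 0.457 0.164 -0.874
  outer loop
   vertex 2.6 3.3 0.2
   vertex 4.2 4.7 1.3
   vertex 3.4 1.6 0.3
  endloop
 endfacet
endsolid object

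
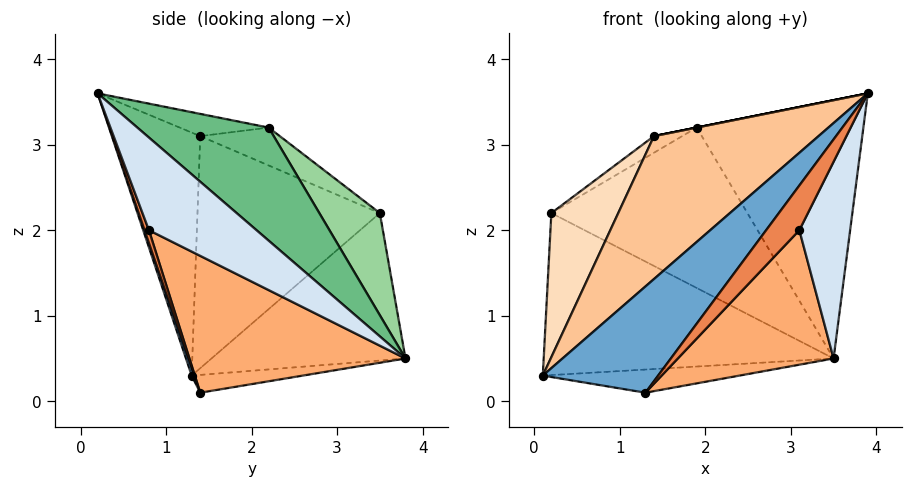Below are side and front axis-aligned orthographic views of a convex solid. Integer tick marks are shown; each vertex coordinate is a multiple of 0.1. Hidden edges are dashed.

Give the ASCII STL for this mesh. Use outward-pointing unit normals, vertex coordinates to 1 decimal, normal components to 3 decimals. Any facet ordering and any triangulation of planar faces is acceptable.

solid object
 facet normal 0.022 -0.941 -0.339
  outer loop
   vertex 1.3 1.4 0.1
   vertex 3.9 0.2 3.6
   vertex 0.1 1.3 0.3
  endloop
 endfacet
 facet normal -0.182 0.321 -0.929
  outer loop
   vertex 1.3 1.4 0.1
   vertex 0.1 1.3 0.3
   vertex 3.5 3.8 0.5
  endloop
 endfacet
 facet normal -0.407 0.608 -0.682
  outer loop
   vertex 0.2 3.5 2.2
   vertex 3.5 3.8 0.5
   vertex 0.1 1.3 0.3
  endloop
 endfacet
 facet normal 0.771 -0.364 -0.522
  outer loop
   vertex 3.1 0.8 2.0
   vertex 3.5 3.8 0.5
   vertex 3.9 0.2 3.6
  endloop
 endfacet
 facet normal 0.120 -0.908 -0.401
  outer loop
   vertex 3.1 0.8 2.0
   vertex 3.9 0.2 3.6
   vertex 1.3 1.4 0.1
  endloop
 endfacet
 facet normal 0.587 -0.423 -0.690
  outer loop
   vertex 3.1 0.8 2.0
   vertex 1.3 1.4 0.1
   vertex 3.5 3.8 0.5
  endloop
 endfacet
 facet normal -0.459 -0.854 0.244
  outer loop
   vertex 1.4 1.4 3.1
   vertex 0.1 1.3 0.3
   vertex 3.9 0.2 3.6
  endloop
 endfacet
 facet normal -0.857 -0.314 0.409
  outer loop
   vertex 1.4 1.4 3.1
   vertex 0.2 3.5 2.2
   vertex 0.1 1.3 0.3
  endloop
 endfacet
 facet normal 0.476 0.604 0.640
  outer loop
   vertex 1.9 2.2 3.2
   vertex 3.9 0.2 3.6
   vertex 3.5 3.8 0.5
  endloop
 endfacet
 facet normal 0.237 0.768 0.595
  outer loop
   vertex 1.9 2.2 3.2
   vertex 3.5 3.8 0.5
   vertex 0.2 3.5 2.2
  endloop
 endfacet
 facet normal -0.196 0.000 0.981
  outer loop
   vertex 1.9 2.2 3.2
   vertex 1.4 1.4 3.1
   vertex 3.9 0.2 3.6
  endloop
 endfacet
 facet normal -0.415 0.147 0.898
  outer loop
   vertex 1.9 2.2 3.2
   vertex 0.2 3.5 2.2
   vertex 1.4 1.4 3.1
  endloop
 endfacet
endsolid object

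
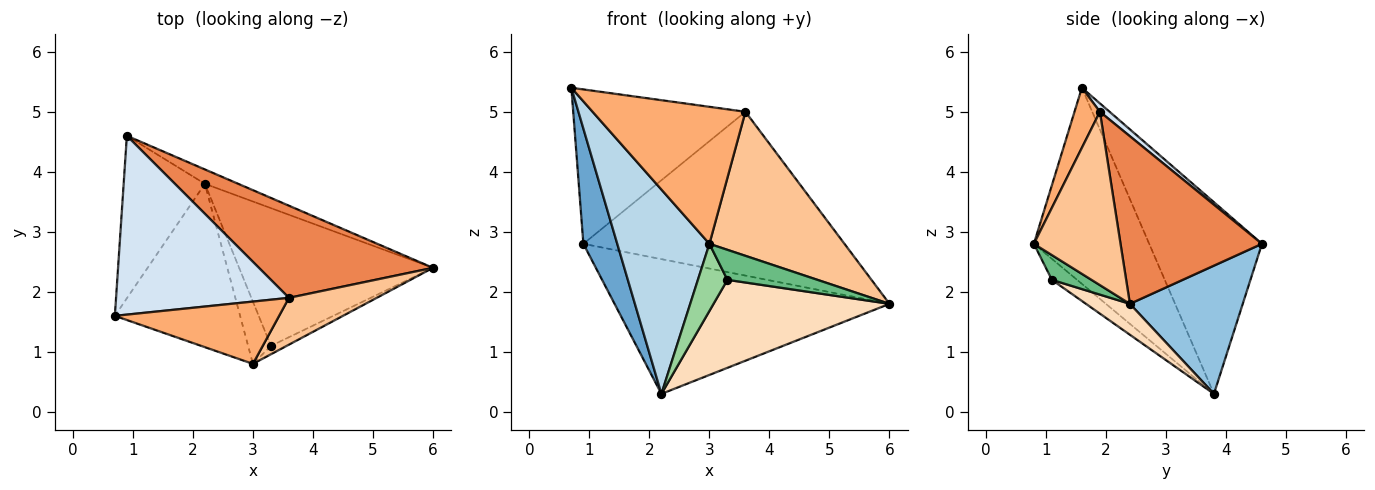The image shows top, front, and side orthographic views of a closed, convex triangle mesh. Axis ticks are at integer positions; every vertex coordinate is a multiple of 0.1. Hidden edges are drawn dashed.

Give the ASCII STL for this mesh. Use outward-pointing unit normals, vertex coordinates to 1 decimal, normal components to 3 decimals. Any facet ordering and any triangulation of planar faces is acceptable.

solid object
 facet normal -0.887 -0.267 -0.376
  outer loop
   vertex 2.2 3.8 0.3
   vertex 0.7 1.6 5.4
   vertex 0.9 4.6 2.8
  endloop
 endfacet
 facet normal 0.378 0.921 -0.098
  outer loop
   vertex 2.2 3.8 0.3
   vertex 0.9 4.6 2.8
   vertex 6.0 2.4 1.8
  endloop
 endfacet
 facet normal -0.699 -0.559 -0.447
  outer loop
   vertex 3.0 0.8 2.8
   vertex 0.7 1.6 5.4
   vertex 2.2 3.8 0.3
  endloop
 endfacet
 facet normal 0.037 0.653 0.756
  outer loop
   vertex 3.6 1.9 5.0
   vertex 0.9 4.6 2.8
   vertex 0.7 1.6 5.4
  endloop
 endfacet
 facet normal 0.427 0.788 0.443
  outer loop
   vertex 3.6 1.9 5.0
   vertex 6.0 2.4 1.8
   vertex 0.9 4.6 2.8
  endloop
 endfacet
 facet normal 0.150 -0.900 0.409
  outer loop
   vertex 3.6 1.9 5.0
   vertex 0.7 1.6 5.4
   vertex 3.0 0.8 2.8
  endloop
 endfacet
 facet normal 0.521 -0.812 0.264
  outer loop
   vertex 3.6 1.9 5.0
   vertex 3.0 0.8 2.8
   vertex 6.0 2.4 1.8
  endloop
 endfacet
 facet normal 0.133 -0.534 -0.835
  outer loop
   vertex 3.3 1.1 2.2
   vertex 2.2 3.8 0.3
   vertex 6.0 2.4 1.8
  endloop
 endfacet
 facet normal 0.390 -0.887 -0.248
  outer loop
   vertex 3.3 1.1 2.2
   vertex 6.0 2.4 1.8
   vertex 3.0 0.8 2.8
  endloop
 endfacet
 facet normal -0.531 -0.622 -0.576
  outer loop
   vertex 3.3 1.1 2.2
   vertex 3.0 0.8 2.8
   vertex 2.2 3.8 0.3
  endloop
 endfacet
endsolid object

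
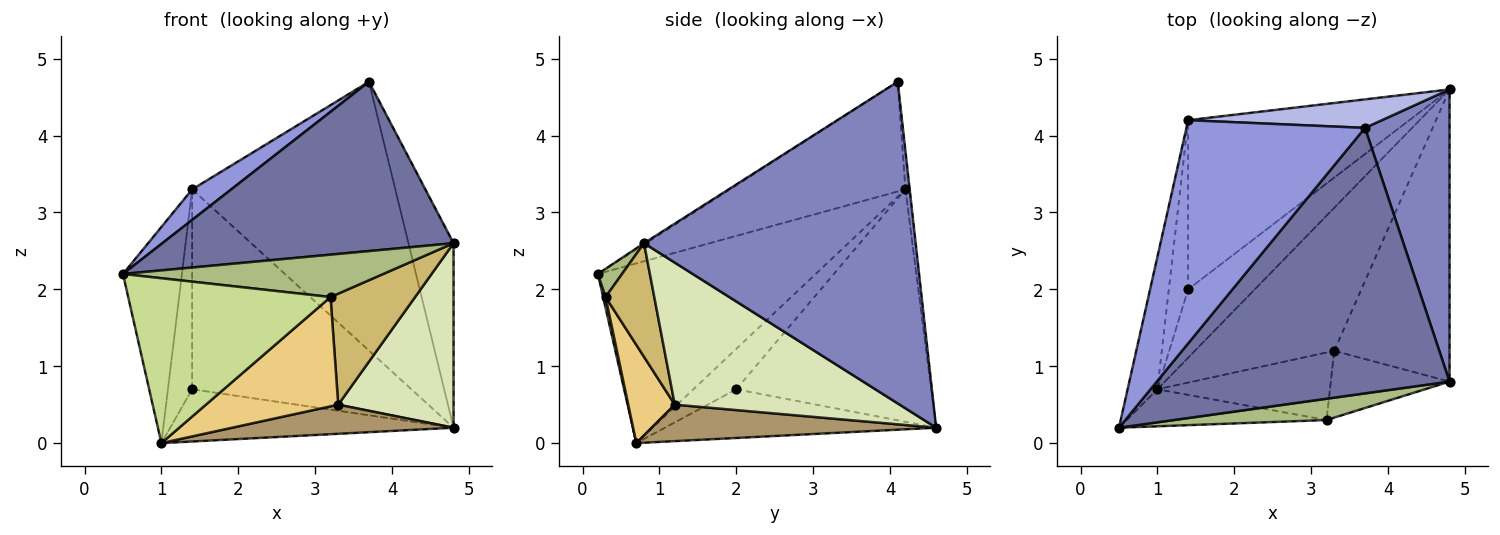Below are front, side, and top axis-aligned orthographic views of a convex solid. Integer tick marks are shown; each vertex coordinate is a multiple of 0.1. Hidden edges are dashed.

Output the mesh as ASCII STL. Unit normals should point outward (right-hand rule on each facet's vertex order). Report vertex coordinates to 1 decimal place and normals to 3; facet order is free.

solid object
 facet normal -0.003 -0.538 0.843
  outer loop
   vertex 3.7 4.1 4.7
   vertex 0.5 0.2 2.2
   vertex 4.8 0.8 2.6
  endloop
 endfacet
 facet normal 0.955 0.159 0.251
  outer loop
   vertex 3.7 4.1 4.7
   vertex 4.8 0.8 2.6
   vertex 4.8 4.6 0.2
  endloop
 endfacet
 facet normal -0.520 -0.116 0.846
  outer loop
   vertex 1.4 4.2 3.3
   vertex 0.5 0.2 2.2
   vertex 3.7 4.1 4.7
  endloop
 endfacet
 facet normal -0.021 0.994 0.105
  outer loop
   vertex 1.4 4.2 3.3
   vertex 3.7 4.1 4.7
   vertex 4.8 4.6 0.2
  endloop
 endfacet
 facet normal -0.953 0.258 -0.158
  outer loop
   vertex 1.0 0.7 0.0
   vertex 0.5 0.2 2.2
   vertex 1.4 4.2 3.3
  endloop
 endfacet
 facet normal 0.083 -0.891 0.447
  outer loop
   vertex 3.2 0.3 1.9
   vertex 4.8 0.8 2.6
   vertex 0.5 0.2 2.2
  endloop
 endfacet
 facet normal 0.012 -0.976 -0.219
  outer loop
   vertex 3.2 0.3 1.9
   vertex 0.5 0.2 2.2
   vertex 1.0 0.7 0.0
  endloop
 endfacet
 facet normal 0.721 -0.370 -0.586
  outer loop
   vertex 3.3 1.2 0.5
   vertex 4.8 4.6 0.2
   vertex 4.8 0.8 2.6
  endloop
 endfacet
 facet normal 0.248 -0.193 -0.949
  outer loop
   vertex 3.3 1.2 0.5
   vertex 1.0 0.7 0.0
   vertex 4.8 4.6 0.2
  endloop
 endfacet
 facet normal 0.442 -0.768 -0.462
  outer loop
   vertex 3.3 1.2 0.5
   vertex 4.8 0.8 2.6
   vertex 3.2 0.3 1.9
  endloop
 endfacet
 facet normal 0.287 -0.815 -0.503
  outer loop
   vertex 3.3 1.2 0.5
   vertex 3.2 0.3 1.9
   vertex 1.0 0.7 0.0
  endloop
 endfacet
 facet normal -0.562 0.632 -0.534
  outer loop
   vertex 1.4 2.0 0.7
   vertex 1.4 4.2 3.3
   vertex 4.8 4.6 0.2
  endloop
 endfacet
 facet normal -0.502 0.525 -0.687
  outer loop
   vertex 1.4 2.0 0.7
   vertex 4.8 4.6 0.2
   vertex 1.0 0.7 0.0
  endloop
 endfacet
 facet normal -0.804 0.454 -0.384
  outer loop
   vertex 1.4 2.0 0.7
   vertex 1.0 0.7 0.0
   vertex 1.4 4.2 3.3
  endloop
 endfacet
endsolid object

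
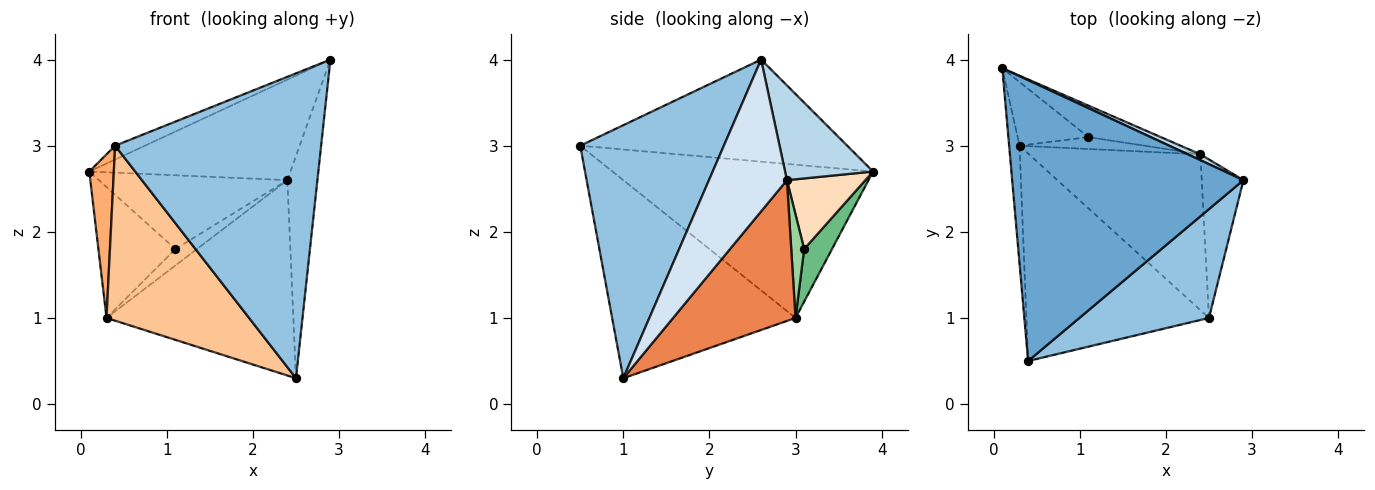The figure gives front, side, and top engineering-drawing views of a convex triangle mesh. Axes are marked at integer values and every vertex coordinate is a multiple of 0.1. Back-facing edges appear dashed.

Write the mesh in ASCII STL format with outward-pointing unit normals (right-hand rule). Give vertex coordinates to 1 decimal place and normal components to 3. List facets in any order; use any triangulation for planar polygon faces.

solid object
 facet normal -0.403 0.045 0.914
  outer loop
   vertex 0.4 0.5 3.0
   vertex 2.9 2.6 4.0
   vertex 0.1 3.9 2.7
  endloop
 endfacet
 facet normal 0.549 -0.787 0.281
  outer loop
   vertex 2.5 1.0 0.3
   vertex 2.9 2.6 4.0
   vertex 0.4 0.5 3.0
  endloop
 endfacet
 facet normal 0.400 0.915 0.053
  outer loop
   vertex 2.4 2.9 2.6
   vertex 0.1 3.9 2.7
   vertex 2.9 2.6 4.0
  endloop
 endfacet
 facet normal 0.904 0.348 -0.248
  outer loop
   vertex 2.4 2.9 2.6
   vertex 2.9 2.6 4.0
   vertex 2.5 1.0 0.3
  endloop
 endfacet
 facet normal 0.456 0.696 -0.555
  outer loop
   vertex 0.3 3.0 1.0
   vertex 2.4 2.9 2.6
   vertex 2.5 1.0 0.3
  endloop
 endfacet
 facet normal -0.993 -0.094 -0.067
  outer loop
   vertex 0.3 3.0 1.0
   vertex 0.4 0.5 3.0
   vertex 0.1 3.9 2.7
  endloop
 endfacet
 facet normal -0.638 -0.496 -0.588
  outer loop
   vertex 0.3 3.0 1.0
   vertex 2.5 1.0 0.3
   vertex 0.4 0.5 3.0
  endloop
 endfacet
 facet normal 0.358 0.859 -0.366
  outer loop
   vertex 1.1 3.1 1.8
   vertex 0.1 3.9 2.7
   vertex 2.4 2.9 2.6
  endloop
 endfacet
 facet normal 0.309 0.855 -0.416
  outer loop
   vertex 1.1 3.1 1.8
   vertex 0.3 3.0 1.0
   vertex 0.1 3.9 2.7
  endloop
 endfacet
 facet normal 0.437 0.728 -0.528
  outer loop
   vertex 1.1 3.1 1.8
   vertex 2.4 2.9 2.6
   vertex 0.3 3.0 1.0
  endloop
 endfacet
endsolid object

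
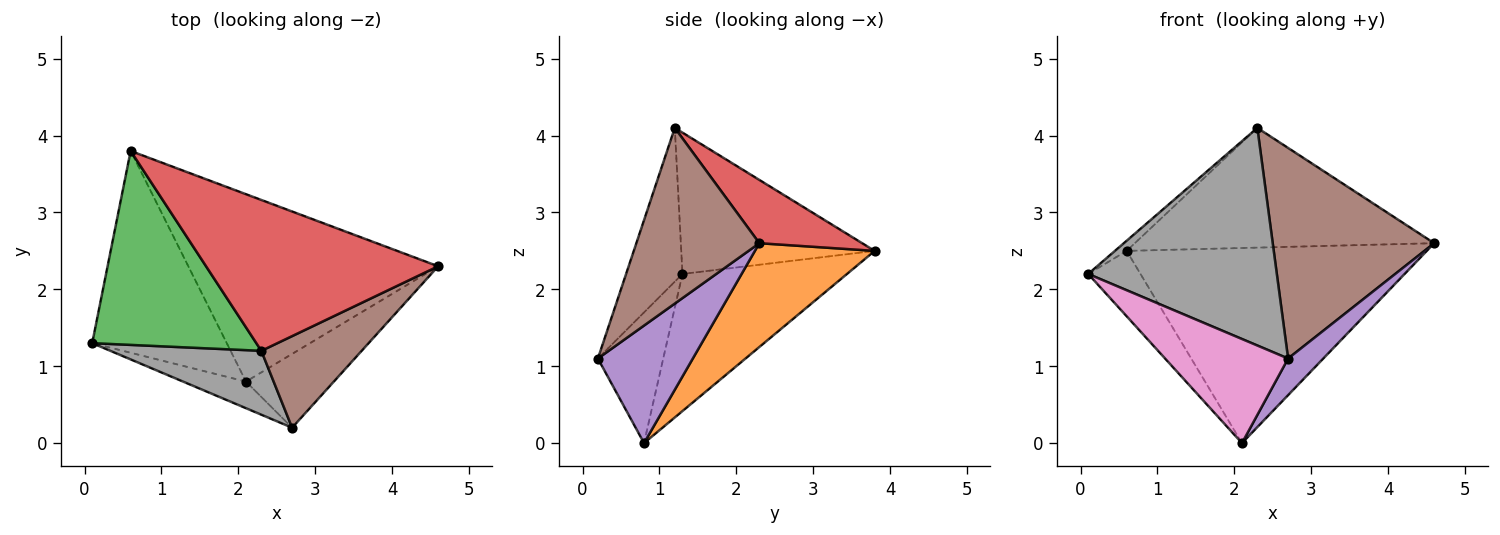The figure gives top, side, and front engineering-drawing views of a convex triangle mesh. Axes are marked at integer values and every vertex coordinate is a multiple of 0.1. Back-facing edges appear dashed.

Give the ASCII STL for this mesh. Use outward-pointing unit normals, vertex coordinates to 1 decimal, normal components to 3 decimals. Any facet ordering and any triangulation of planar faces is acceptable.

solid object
 facet normal -0.696 0.221 -0.683
  outer loop
   vertex 2.1 0.8 0.0
   vertex 0.1 1.3 2.2
   vertex 0.6 3.8 2.5
  endloop
 endfacet
 facet normal 0.277 0.693 -0.666
  outer loop
   vertex 2.1 0.8 0.0
   vertex 0.6 3.8 2.5
   vertex 4.6 2.3 2.6
  endloop
 endfacet
 facet normal -0.652 0.040 0.757
  outer loop
   vertex 2.3 1.2 4.1
   vertex 0.6 3.8 2.5
   vertex 0.1 1.3 2.2
  endloop
 endfacet
 facet normal 0.209 0.608 0.766
  outer loop
   vertex 2.3 1.2 4.1
   vertex 4.6 2.3 2.6
   vertex 0.6 3.8 2.5
  endloop
 endfacet
 facet normal 0.768 -0.285 -0.574
  outer loop
   vertex 2.7 0.2 1.1
   vertex 2.1 0.8 0.0
   vertex 4.6 2.3 2.6
  endloop
 endfacet
 facet normal 0.573 -0.752 0.327
  outer loop
   vertex 2.7 0.2 1.1
   vertex 4.6 2.3 2.6
   vertex 2.3 1.2 4.1
  endloop
 endfacet
 facet normal -0.458 -0.861 -0.220
  outer loop
   vertex 2.7 0.2 1.1
   vertex 0.1 1.3 2.2
   vertex 2.1 0.8 0.0
  endloop
 endfacet
 facet normal -0.276 -0.922 0.271
  outer loop
   vertex 2.7 0.2 1.1
   vertex 2.3 1.2 4.1
   vertex 0.1 1.3 2.2
  endloop
 endfacet
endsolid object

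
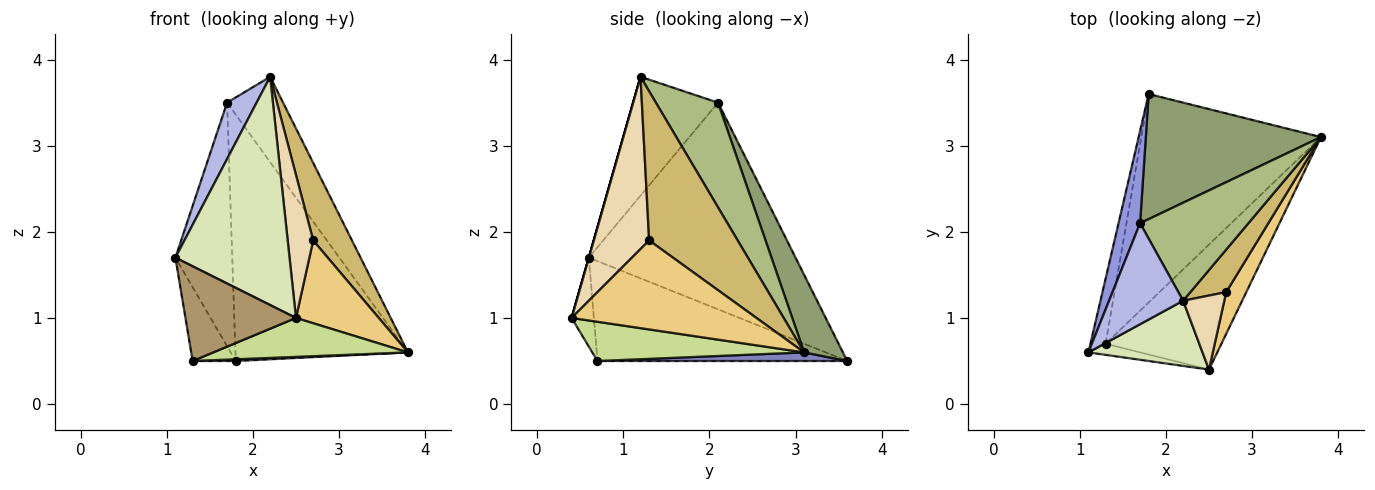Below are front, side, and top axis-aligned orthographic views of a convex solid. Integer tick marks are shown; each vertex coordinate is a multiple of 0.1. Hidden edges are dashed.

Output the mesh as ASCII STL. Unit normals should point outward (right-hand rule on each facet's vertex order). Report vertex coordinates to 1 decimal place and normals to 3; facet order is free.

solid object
 facet normal -0.975 0.168 -0.148
  outer loop
   vertex 1.3 0.7 0.5
   vertex 1.1 0.6 1.7
   vertex 1.8 3.6 0.5
  endloop
 endfacet
 facet normal 0.048 -0.008 -0.999
  outer loop
   vertex 1.3 0.7 0.5
   vertex 1.8 3.6 0.5
   vertex 3.8 3.1 0.6
  endloop
 endfacet
 facet normal -0.959 0.264 0.100
  outer loop
   vertex 1.7 2.1 3.5
   vertex 1.8 3.6 0.5
   vertex 1.1 0.6 1.7
  endloop
 endfacet
 facet normal -0.814 -0.283 0.507
  outer loop
   vertex 1.7 2.1 3.5
   vertex 1.1 0.6 1.7
   vertex 2.2 1.2 3.8
  endloop
 endfacet
 facet normal 0.196 0.874 0.444
  outer loop
   vertex 1.7 2.1 3.5
   vertex 3.8 3.1 0.6
   vertex 1.8 3.6 0.5
  endloop
 endfacet
 facet normal 0.589 0.530 0.610
  outer loop
   vertex 1.7 2.1 3.5
   vertex 2.2 1.2 3.8
   vertex 3.8 3.1 0.6
  endloop
 endfacet
 facet normal 0.308 -0.283 -0.908
  outer loop
   vertex 2.5 0.4 1.0
   vertex 1.3 0.7 0.5
   vertex 3.8 3.1 0.6
  endloop
 endfacet
 facet normal 0.000 -0.962 0.275
  outer loop
   vertex 2.5 0.4 1.0
   vertex 2.2 1.2 3.8
   vertex 1.1 0.6 1.7
  endloop
 endfacet
 facet normal -0.196 -0.974 -0.114
  outer loop
   vertex 2.5 0.4 1.0
   vertex 1.1 0.6 1.7
   vertex 1.3 0.7 0.5
  endloop
 endfacet
 facet normal 0.895 -0.392 0.215
  outer loop
   vertex 2.7 1.3 1.9
   vertex 3.8 3.1 0.6
   vertex 2.2 1.2 3.8
  endloop
 endfacet
 facet normal 0.894 -0.400 0.202
  outer loop
   vertex 2.7 1.3 1.9
   vertex 2.5 0.4 1.0
   vertex 3.8 3.1 0.6
  endloop
 endfacet
 facet normal 0.887 -0.409 0.212
  outer loop
   vertex 2.7 1.3 1.9
   vertex 2.2 1.2 3.8
   vertex 2.5 0.4 1.0
  endloop
 endfacet
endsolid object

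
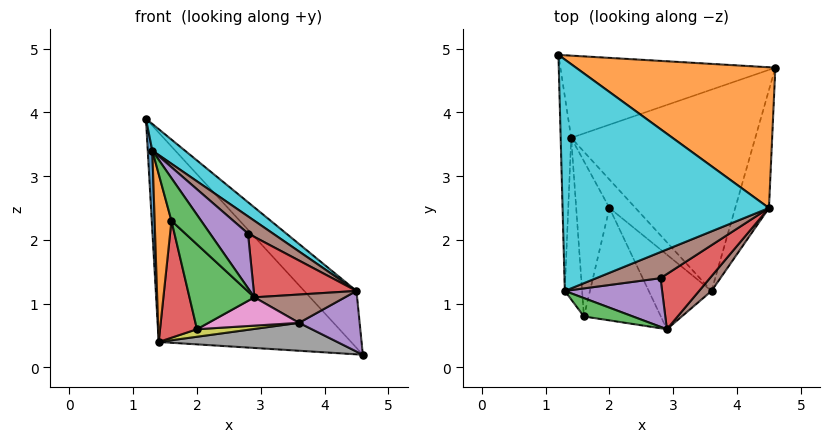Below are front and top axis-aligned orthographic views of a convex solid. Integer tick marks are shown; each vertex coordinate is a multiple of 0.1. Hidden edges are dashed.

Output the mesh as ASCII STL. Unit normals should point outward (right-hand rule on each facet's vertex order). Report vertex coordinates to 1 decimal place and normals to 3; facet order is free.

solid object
 facet normal -0.324 0.881 -0.346
  outer loop
   vertex 1.4 3.6 0.4
   vertex 1.2 4.9 3.9
   vertex 4.6 4.7 0.2
  endloop
 endfacet
 facet normal 0.718 0.261 0.646
  outer loop
   vertex 4.5 2.5 1.2
   vertex 4.6 4.7 0.2
   vertex 1.2 4.9 3.9
  endloop
 endfacet
 facet normal -0.638 -0.464 -0.614
  outer loop
   vertex 2.0 2.5 0.6
   vertex 2.9 0.6 1.1
   vertex 1.6 0.8 2.3
  endloop
 endfacet
 facet normal -0.642 -0.461 -0.612
  outer loop
   vertex 2.0 2.5 0.6
   vertex 1.6 0.8 2.3
   vertex 1.4 3.6 0.4
  endloop
 endfacet
 facet normal 0.756 -0.299 -0.583
  outer loop
   vertex 3.6 1.2 0.7
   vertex 4.6 4.7 0.2
   vertex 4.5 2.5 1.2
  endloop
 endfacet
 facet normal 0.716 -0.620 0.323
  outer loop
   vertex 3.6 1.2 0.7
   vertex 4.5 2.5 1.2
   vertex 2.9 0.6 1.1
  endloop
 endfacet
 facet normal -0.224 -0.346 -0.911
  outer loop
   vertex 3.6 1.2 0.7
   vertex 2.9 0.6 1.1
   vertex 2.0 2.5 0.6
  endloop
 endfacet
 facet normal -0.015 -0.137 -0.990
  outer loop
   vertex 3.6 1.2 0.7
   vertex 1.4 3.6 0.4
   vertex 4.6 4.7 0.2
  endloop
 endfacet
 facet normal -0.146 -0.254 -0.956
  outer loop
   vertex 3.6 1.2 0.7
   vertex 2.0 2.5 0.6
   vertex 1.4 3.6 0.4
  endloop
 endfacet
 facet normal 0.589 -0.093 0.803
  outer loop
   vertex 1.3 1.2 3.4
   vertex 4.5 2.5 1.2
   vertex 1.2 4.9 3.9
  endloop
 endfacet
 facet normal -0.999 -0.020 -0.050
  outer loop
   vertex 1.3 1.2 3.4
   vertex 1.2 4.9 3.9
   vertex 1.4 3.6 0.4
  endloop
 endfacet
 facet normal -0.962 -0.198 -0.190
  outer loop
   vertex 1.3 1.2 3.4
   vertex 1.4 3.6 0.4
   vertex 1.6 0.8 2.3
  endloop
 endfacet
 facet normal 0.218 -0.897 0.385
  outer loop
   vertex 1.3 1.2 3.4
   vertex 1.6 0.8 2.3
   vertex 2.9 0.6 1.1
  endloop
 endfacet
 facet normal 0.641 -0.567 0.518
  outer loop
   vertex 2.8 1.4 2.1
   vertex 2.9 0.6 1.1
   vertex 4.5 2.5 1.2
  endloop
 endfacet
 facet normal 0.560 -0.619 0.551
  outer loop
   vertex 2.8 1.4 2.1
   vertex 1.3 1.2 3.4
   vertex 2.9 0.6 1.1
  endloop
 endfacet
 facet normal 0.624 -0.429 0.654
  outer loop
   vertex 2.8 1.4 2.1
   vertex 4.5 2.5 1.2
   vertex 1.3 1.2 3.4
  endloop
 endfacet
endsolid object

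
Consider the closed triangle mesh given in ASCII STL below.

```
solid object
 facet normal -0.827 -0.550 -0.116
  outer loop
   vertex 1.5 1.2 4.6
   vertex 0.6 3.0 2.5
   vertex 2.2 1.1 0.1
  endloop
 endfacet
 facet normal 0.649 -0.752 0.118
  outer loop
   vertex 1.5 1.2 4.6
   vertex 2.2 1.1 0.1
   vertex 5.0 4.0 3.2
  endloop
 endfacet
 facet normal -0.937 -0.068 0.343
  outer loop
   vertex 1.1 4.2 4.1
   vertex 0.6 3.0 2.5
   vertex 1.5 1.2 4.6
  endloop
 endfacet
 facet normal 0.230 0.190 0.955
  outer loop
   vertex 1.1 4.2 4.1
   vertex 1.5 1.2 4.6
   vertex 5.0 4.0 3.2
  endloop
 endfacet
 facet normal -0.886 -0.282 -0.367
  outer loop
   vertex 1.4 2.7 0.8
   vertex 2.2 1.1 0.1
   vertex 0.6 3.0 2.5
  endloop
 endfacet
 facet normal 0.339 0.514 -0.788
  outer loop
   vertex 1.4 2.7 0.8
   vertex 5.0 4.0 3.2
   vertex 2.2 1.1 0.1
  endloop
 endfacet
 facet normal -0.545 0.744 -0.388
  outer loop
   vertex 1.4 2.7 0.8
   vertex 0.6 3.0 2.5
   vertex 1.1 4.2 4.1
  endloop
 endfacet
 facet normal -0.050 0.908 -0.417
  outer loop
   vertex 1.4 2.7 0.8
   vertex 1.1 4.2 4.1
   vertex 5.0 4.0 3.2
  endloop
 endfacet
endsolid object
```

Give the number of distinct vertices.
6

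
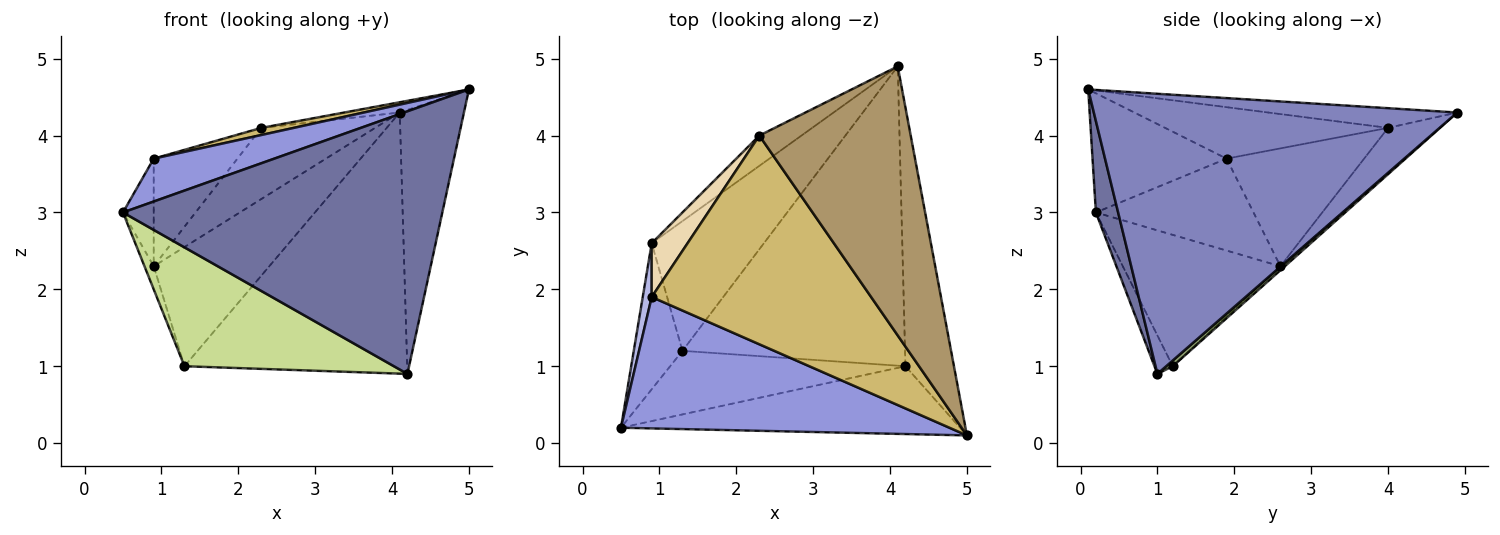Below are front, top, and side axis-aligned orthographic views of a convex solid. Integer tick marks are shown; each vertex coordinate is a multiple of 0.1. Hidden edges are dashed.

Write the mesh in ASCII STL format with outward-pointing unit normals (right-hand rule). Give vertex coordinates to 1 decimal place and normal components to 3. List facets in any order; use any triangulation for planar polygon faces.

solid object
 facet normal 0.067 -0.966 -0.250
  outer loop
   vertex 4.2 1.0 0.9
   vertex 5.0 0.1 4.6
   vertex 0.5 0.2 3.0
  endloop
 endfacet
 facet normal 0.971 0.172 -0.168
  outer loop
   vertex 4.2 1.0 0.9
   vertex 4.1 4.9 4.3
   vertex 5.0 0.1 4.6
  endloop
 endfacet
 facet normal -0.326 -0.293 0.899
  outer loop
   vertex 0.9 1.9 3.7
   vertex 0.5 0.2 3.0
   vertex 5.0 0.1 4.6
  endloop
 endfacet
 facet normal -0.977 0.191 0.095
  outer loop
   vertex 0.9 1.9 3.7
   vertex 0.9 2.6 2.3
   vertex 0.5 0.2 3.0
  endloop
 endfacet
 facet normal 0.019 0.657 -0.753
  outer loop
   vertex 1.3 1.2 1.0
   vertex 4.1 4.9 4.3
   vertex 4.2 1.0 0.9
  endloop
 endfacet
 facet normal -0.026 0.676 -0.736
  outer loop
   vertex 1.3 1.2 1.0
   vertex 0.9 2.6 2.3
   vertex 4.1 4.9 4.3
  endloop
 endfacet
 facet normal -0.077 -0.879 -0.470
  outer loop
   vertex 1.3 1.2 1.0
   vertex 4.2 1.0 0.9
   vertex 0.5 0.2 3.0
  endloop
 endfacet
 facet normal -0.936 0.055 -0.347
  outer loop
   vertex 1.3 1.2 1.0
   vertex 0.5 0.2 3.0
   vertex 0.9 2.6 2.3
  endloop
 endfacet
 facet normal -0.129 0.038 0.991
  outer loop
   vertex 2.3 4.0 4.1
   vertex 5.0 0.1 4.6
   vertex 4.1 4.9 4.3
  endloop
 endfacet
 facet normal -0.228 -0.033 0.973
  outer loop
   vertex 2.3 4.0 4.1
   vertex 0.9 1.9 3.7
   vertex 5.0 0.1 4.6
  endloop
 endfacet
 facet normal -0.385 0.849 -0.362
  outer loop
   vertex 2.3 4.0 4.1
   vertex 4.1 4.9 4.3
   vertex 0.9 2.6 2.3
  endloop
 endfacet
 facet normal -0.827 0.503 0.252
  outer loop
   vertex 2.3 4.0 4.1
   vertex 0.9 2.6 2.3
   vertex 0.9 1.9 3.7
  endloop
 endfacet
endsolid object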